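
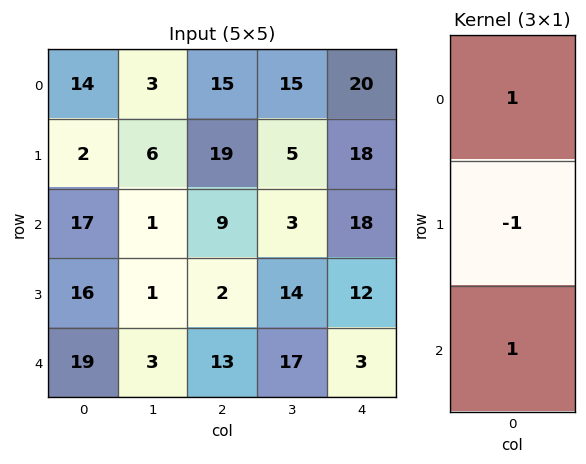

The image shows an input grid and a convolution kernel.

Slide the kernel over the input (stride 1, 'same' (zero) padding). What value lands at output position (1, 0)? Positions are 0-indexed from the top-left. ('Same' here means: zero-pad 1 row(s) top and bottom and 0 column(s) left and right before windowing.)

The receptive field on the zero-padded input at this output position is [14 / 2 / 17]. Elementwise product with the kernel and sum: 14·1 + 2·-1 + 17·1.

29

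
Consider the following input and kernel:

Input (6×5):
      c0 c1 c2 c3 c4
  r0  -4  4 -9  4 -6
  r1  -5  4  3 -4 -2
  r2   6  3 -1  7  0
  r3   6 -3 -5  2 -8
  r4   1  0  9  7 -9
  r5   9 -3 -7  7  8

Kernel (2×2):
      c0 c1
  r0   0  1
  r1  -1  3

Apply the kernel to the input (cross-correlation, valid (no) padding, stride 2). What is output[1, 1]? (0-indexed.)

The receptive field on the input at this output position is [-1 7 / -5 2]. Elementwise product with the kernel and sum: 7·1 + -5·-1 + 2·3.

18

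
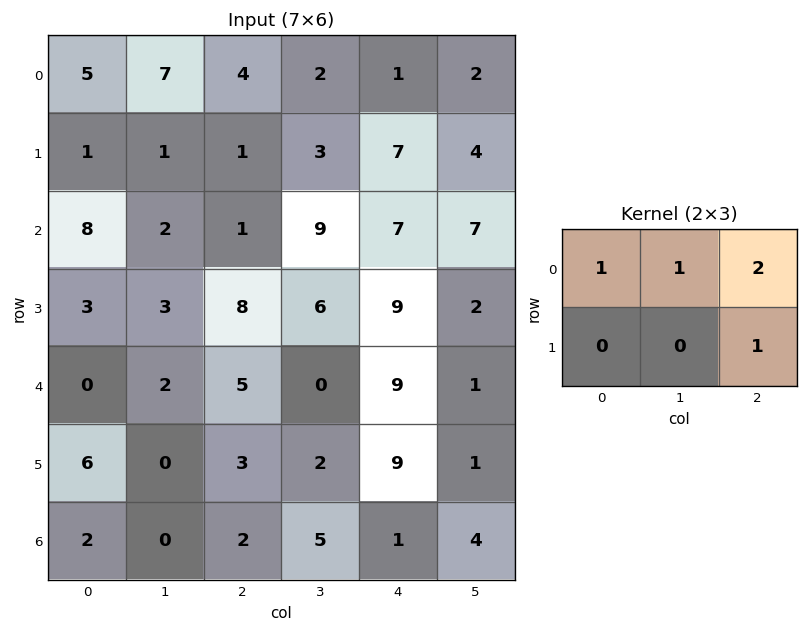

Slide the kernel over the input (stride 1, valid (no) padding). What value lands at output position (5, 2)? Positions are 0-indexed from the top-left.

24

The receptive field on the input at this output position is [3 2 9 / 2 5 1]. Elementwise product with the kernel and sum: 3·1 + 2·1 + 9·2 + 1·1.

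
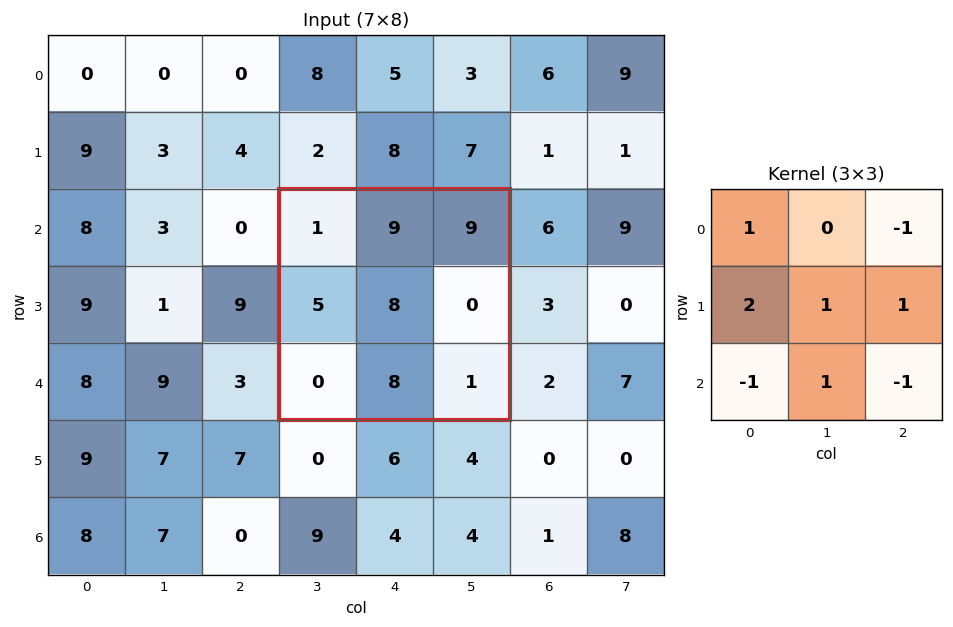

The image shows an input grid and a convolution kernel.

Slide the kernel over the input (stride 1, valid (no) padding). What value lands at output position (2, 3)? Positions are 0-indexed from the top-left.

The receptive field on the input at this output position is [1 9 9 / 5 8 0 / 0 8 1]. Elementwise product with the kernel and sum: 1·1 + 9·-1 + 5·2 + 8·1 + 0·1 + 0·-1 + 8·1 + 1·-1.

17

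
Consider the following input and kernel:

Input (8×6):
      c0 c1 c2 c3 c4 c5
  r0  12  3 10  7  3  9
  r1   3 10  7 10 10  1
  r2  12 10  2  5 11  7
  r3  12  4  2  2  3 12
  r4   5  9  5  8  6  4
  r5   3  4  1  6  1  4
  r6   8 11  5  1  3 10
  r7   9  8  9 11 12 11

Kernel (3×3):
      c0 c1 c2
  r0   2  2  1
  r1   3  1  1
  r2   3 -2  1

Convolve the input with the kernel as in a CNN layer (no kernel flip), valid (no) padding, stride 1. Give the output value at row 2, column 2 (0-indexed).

41

The receptive field on the input at this output position is [2 5 11 / 2 2 3 / 5 8 6]. Elementwise product with the kernel and sum: 2·2 + 5·2 + 11·1 + 2·3 + 2·1 + 3·1 + 5·3 + 8·-2 + 6·1.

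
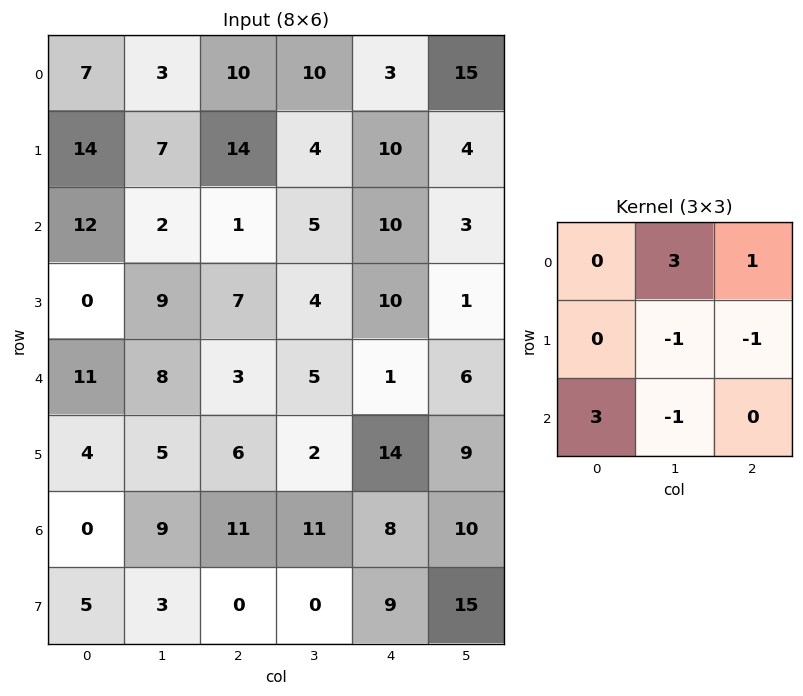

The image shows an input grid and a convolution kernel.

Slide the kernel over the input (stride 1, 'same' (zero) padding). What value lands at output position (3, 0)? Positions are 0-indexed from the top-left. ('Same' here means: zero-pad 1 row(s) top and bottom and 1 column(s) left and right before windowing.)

The receptive field on the zero-padded input at this output position is [0 12 2 / 0 0 9 / 0 11 8]. Elementwise product with the kernel and sum: 12·3 + 2·1 + 0·-1 + 9·-1 + 0·3 + 11·-1.

18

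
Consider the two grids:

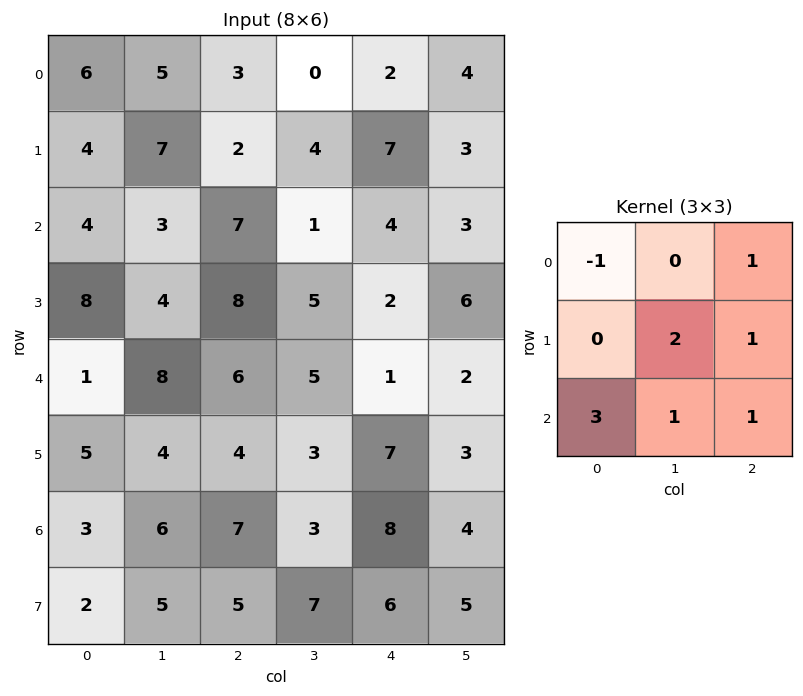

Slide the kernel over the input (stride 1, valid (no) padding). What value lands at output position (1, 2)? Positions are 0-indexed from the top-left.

42

The receptive field on the input at this output position is [2 4 7 / 7 1 4 / 8 5 2]. Elementwise product with the kernel and sum: 2·-1 + 7·1 + 1·2 + 4·1 + 8·3 + 5·1 + 2·1.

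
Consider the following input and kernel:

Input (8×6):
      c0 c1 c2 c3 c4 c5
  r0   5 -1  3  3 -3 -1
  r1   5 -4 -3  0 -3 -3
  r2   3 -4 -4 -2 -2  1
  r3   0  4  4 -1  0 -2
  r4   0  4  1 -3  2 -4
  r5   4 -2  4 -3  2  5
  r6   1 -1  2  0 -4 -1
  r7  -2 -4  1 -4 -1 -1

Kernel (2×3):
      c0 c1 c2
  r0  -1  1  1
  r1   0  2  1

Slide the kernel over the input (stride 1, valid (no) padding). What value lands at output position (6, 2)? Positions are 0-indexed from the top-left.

-15

The receptive field on the input at this output position is [2 0 -4 / 1 -4 -1]. Elementwise product with the kernel and sum: 2·-1 + 0·1 + -4·1 + -4·2 + -1·1.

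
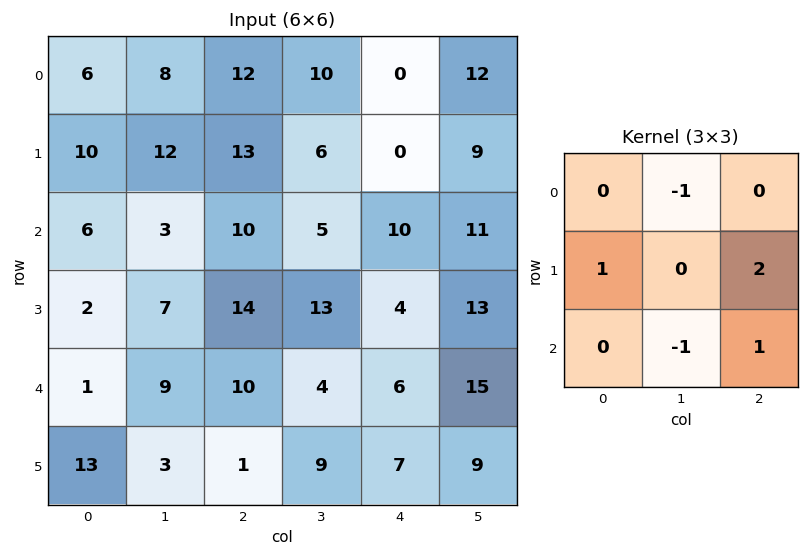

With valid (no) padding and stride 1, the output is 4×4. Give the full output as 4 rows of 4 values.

35 7 8 25
21 -1 15 36
28 17 19 38
12 11 7 32

Output[0,0]: The receptive field on the input at this output position is [6 8 12 / 10 12 13 / 6 3 10]. Elementwise product with the kernel and sum: 8·-1 + 10·1 + 13·2 + 3·-1 + 10·1.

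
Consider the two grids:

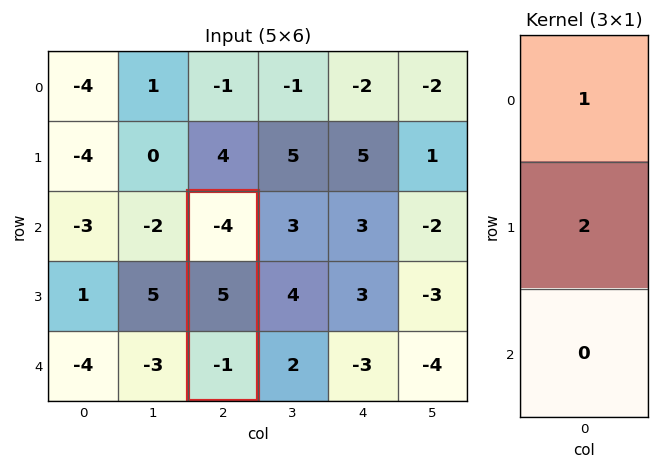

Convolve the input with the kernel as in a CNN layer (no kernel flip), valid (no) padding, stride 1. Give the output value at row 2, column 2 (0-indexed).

6

The receptive field on the input at this output position is [-4 / 5 / -1]. Elementwise product with the kernel and sum: -4·1 + 5·2.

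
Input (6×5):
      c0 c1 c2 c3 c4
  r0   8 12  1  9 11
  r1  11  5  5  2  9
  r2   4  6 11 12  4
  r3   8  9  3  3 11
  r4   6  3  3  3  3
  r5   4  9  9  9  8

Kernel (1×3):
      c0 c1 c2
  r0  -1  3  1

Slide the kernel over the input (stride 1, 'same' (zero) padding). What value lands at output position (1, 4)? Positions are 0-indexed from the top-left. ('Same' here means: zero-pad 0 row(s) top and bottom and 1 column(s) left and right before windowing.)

The receptive field on the zero-padded input at this output position is [2 9 0]. Elementwise product with the kernel and sum: 2·-1 + 9·3 + 0·1.

25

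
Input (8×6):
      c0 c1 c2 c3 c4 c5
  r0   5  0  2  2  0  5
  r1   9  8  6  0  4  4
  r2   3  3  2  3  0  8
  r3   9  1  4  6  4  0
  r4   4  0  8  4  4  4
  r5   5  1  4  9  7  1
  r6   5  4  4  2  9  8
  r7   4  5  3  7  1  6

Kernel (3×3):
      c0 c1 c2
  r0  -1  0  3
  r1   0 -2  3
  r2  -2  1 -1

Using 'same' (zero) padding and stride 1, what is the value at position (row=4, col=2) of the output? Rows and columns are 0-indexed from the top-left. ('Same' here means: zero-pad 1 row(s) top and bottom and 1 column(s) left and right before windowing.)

6

The receptive field on the zero-padded input at this output position is [1 4 6 / 0 8 4 / 1 4 9]. Elementwise product with the kernel and sum: 1·-1 + 6·3 + 8·-2 + 4·3 + 1·-2 + 4·1 + 9·-1.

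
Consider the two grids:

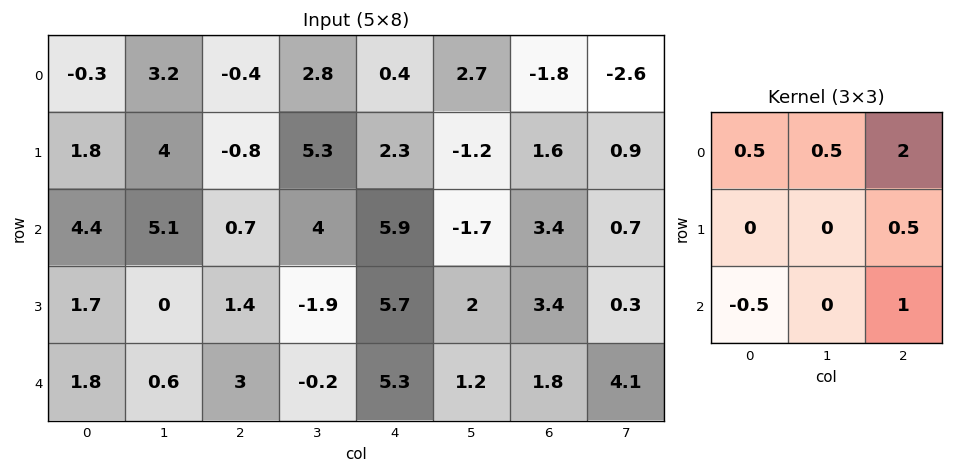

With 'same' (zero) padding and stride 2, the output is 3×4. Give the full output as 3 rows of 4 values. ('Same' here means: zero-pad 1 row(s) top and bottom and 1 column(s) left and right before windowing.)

5.6 4.7 -2.5 0.2
11.45 12.3 3.5 1.65
1.15 -3.2 6.5 5.35

Output[0,0]: The receptive field on the zero-padded input at this output position is [0 0 0 / 0 -0.3 3.2 / 0 1.8 4]. Elementwise product with the kernel and sum: 0·0.5 + 0·0.5 + 0·2 + 3.2·0.5 + 0·-0.5 + 4·1.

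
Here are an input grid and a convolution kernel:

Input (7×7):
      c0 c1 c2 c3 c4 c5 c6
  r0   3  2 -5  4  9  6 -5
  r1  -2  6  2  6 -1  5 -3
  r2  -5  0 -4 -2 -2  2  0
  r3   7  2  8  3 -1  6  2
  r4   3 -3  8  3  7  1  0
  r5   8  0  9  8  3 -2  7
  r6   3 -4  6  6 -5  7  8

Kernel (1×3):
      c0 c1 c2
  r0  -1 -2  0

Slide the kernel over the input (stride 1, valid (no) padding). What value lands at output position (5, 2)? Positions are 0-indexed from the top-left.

The receptive field on the input at this output position is [9 8 3]. Elementwise product with the kernel and sum: 9·-1 + 8·-2.

-25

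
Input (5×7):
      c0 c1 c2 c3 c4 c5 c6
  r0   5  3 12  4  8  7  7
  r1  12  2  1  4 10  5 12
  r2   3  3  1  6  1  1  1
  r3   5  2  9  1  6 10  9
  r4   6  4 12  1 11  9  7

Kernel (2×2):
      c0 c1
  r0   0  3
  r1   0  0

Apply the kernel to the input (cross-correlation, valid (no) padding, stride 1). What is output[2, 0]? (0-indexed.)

The receptive field on the input at this output position is [3 3 / 5 2]. Elementwise product with the kernel and sum: 3·3.

9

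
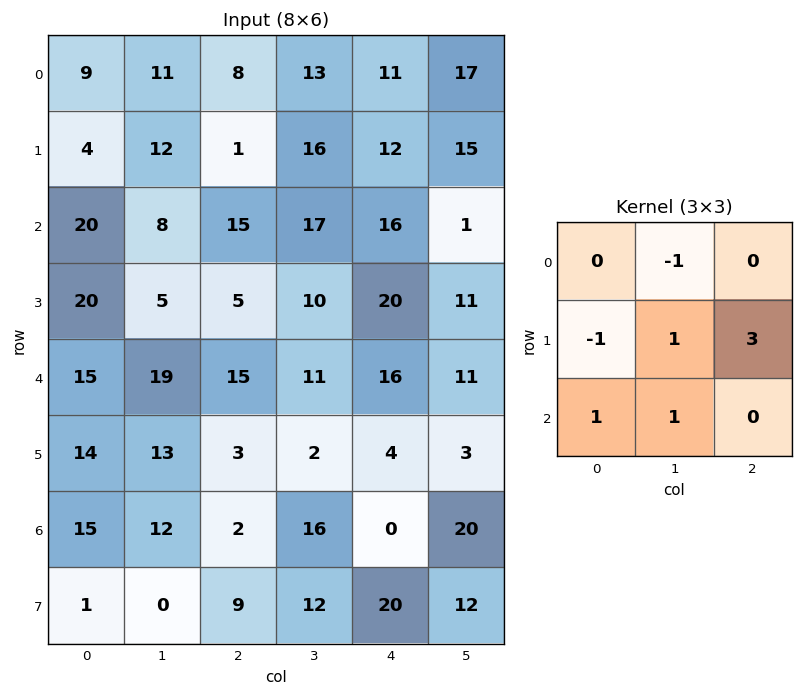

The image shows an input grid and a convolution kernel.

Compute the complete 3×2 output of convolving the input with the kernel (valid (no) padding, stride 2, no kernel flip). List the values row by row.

28 70
26 74
16 18

Output[0,0]: The receptive field on the input at this output position is [9 11 8 / 4 12 1 / 20 8 15]. Elementwise product with the kernel and sum: 11·-1 + 4·-1 + 12·1 + 1·3 + 20·1 + 8·1.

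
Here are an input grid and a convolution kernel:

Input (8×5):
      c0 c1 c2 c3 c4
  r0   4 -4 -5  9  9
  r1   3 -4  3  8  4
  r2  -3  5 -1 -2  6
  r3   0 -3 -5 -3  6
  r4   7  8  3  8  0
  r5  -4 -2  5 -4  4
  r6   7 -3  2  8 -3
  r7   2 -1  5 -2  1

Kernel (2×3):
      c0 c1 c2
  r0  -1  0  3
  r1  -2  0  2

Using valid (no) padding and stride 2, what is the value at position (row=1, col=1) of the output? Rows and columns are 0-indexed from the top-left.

41

The receptive field on the input at this output position is [-1 -2 6 / -5 -3 6]. Elementwise product with the kernel and sum: -1·-1 + 6·3 + -5·-2 + 6·2.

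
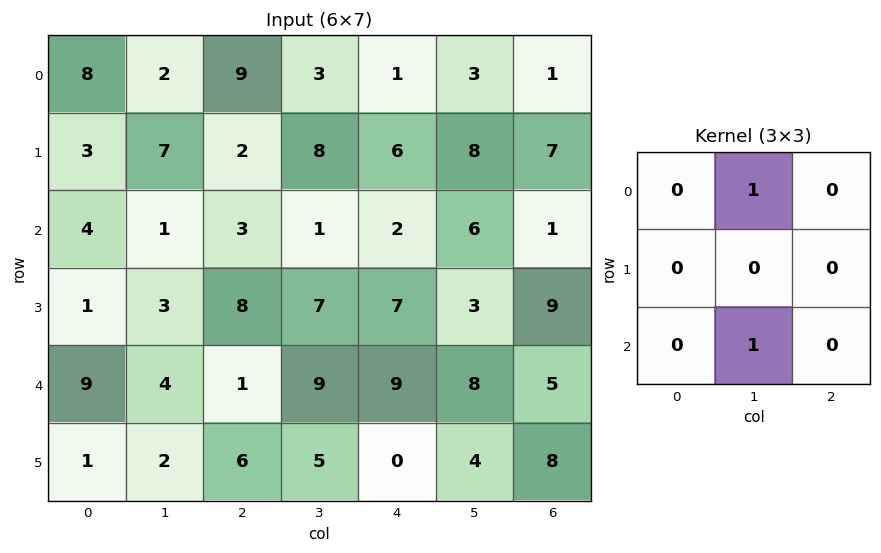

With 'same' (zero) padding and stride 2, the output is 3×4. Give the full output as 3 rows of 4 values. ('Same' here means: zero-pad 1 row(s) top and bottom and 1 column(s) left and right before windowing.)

3 2 6 7
4 10 13 16
2 14 7 17

Output[0,0]: The receptive field on the zero-padded input at this output position is [0 0 0 / 0 8 2 / 0 3 7]. Elementwise product with the kernel and sum: 0·1 + 3·1.
Output[0,1]: The receptive field on the zero-padded input at this output position is [0 0 0 / 2 9 3 / 7 2 8]. Elementwise product with the kernel and sum: 0·1 + 2·1.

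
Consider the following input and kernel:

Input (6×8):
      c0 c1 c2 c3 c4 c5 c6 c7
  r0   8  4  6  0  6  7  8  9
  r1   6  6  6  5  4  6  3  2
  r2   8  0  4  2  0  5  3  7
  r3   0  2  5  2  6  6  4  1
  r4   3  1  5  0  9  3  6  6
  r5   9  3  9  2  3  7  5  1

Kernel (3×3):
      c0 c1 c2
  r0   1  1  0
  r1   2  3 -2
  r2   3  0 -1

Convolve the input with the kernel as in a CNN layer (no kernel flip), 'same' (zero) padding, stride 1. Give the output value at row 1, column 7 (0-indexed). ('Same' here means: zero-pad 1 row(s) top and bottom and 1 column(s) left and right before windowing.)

38

The receptive field on the zero-padded input at this output position is [8 9 0 / 3 2 0 / 3 7 0]. Elementwise product with the kernel and sum: 8·1 + 9·1 + 3·2 + 2·3 + 0·-2 + 3·3 + 0·-1.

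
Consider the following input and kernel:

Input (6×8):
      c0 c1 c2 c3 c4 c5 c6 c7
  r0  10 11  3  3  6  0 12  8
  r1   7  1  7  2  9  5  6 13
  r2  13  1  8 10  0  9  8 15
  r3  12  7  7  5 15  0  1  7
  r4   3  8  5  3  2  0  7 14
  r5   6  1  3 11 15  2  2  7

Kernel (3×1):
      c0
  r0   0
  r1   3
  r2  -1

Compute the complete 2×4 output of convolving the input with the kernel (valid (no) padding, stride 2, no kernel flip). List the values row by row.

8 13 27 10
33 16 43 -4

Output[0,0]: The receptive field on the input at this output position is [10 / 7 / 13]. Elementwise product with the kernel and sum: 7·3 + 13·-1.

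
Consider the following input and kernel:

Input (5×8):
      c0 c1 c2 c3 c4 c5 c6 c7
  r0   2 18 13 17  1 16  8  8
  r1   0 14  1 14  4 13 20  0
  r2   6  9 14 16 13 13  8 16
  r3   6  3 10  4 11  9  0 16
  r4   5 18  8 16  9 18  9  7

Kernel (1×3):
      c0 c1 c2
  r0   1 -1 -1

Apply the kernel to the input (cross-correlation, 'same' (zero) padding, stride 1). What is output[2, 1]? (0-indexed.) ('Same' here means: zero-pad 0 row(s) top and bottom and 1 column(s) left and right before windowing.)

-17

The receptive field on the zero-padded input at this output position is [6 9 14]. Elementwise product with the kernel and sum: 6·1 + 9·-1 + 14·-1.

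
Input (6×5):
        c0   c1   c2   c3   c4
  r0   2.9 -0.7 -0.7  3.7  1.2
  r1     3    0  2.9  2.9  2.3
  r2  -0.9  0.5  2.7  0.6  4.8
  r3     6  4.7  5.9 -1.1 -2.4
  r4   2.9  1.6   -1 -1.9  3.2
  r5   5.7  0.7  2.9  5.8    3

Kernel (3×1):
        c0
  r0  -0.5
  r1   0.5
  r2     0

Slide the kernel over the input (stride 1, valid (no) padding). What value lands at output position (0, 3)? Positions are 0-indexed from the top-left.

-0.4

The receptive field on the input at this output position is [3.7 / 2.9 / 0.6]. Elementwise product with the kernel and sum: 3.7·-0.5 + 2.9·0.5.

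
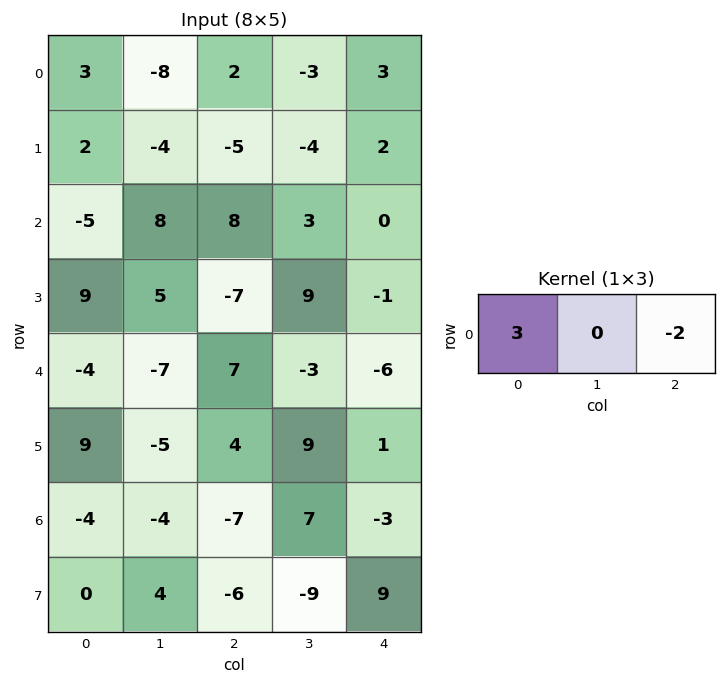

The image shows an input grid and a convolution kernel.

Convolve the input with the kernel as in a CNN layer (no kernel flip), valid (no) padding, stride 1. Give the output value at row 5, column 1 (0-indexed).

The receptive field on the input at this output position is [-5 4 9]. Elementwise product with the kernel and sum: -5·3 + 9·-2.

-33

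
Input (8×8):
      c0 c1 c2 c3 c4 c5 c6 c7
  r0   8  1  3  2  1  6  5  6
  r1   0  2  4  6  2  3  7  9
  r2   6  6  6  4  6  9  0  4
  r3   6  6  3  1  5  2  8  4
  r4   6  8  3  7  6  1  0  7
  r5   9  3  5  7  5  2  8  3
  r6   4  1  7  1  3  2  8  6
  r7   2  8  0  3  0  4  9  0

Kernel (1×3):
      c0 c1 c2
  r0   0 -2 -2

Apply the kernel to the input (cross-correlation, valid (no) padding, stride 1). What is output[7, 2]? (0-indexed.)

The receptive field on the input at this output position is [0 3 0]. Elementwise product with the kernel and sum: 3·-2 + 0·-2.

-6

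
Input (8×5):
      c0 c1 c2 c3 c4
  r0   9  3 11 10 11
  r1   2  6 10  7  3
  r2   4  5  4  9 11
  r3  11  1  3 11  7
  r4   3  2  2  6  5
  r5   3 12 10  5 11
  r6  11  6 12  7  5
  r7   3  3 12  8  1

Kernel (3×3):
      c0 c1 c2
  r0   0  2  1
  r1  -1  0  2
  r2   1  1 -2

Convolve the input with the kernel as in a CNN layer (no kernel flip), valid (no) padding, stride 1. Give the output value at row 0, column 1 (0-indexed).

31

The receptive field on the input at this output position is [3 11 10 / 6 10 7 / 5 4 9]. Elementwise product with the kernel and sum: 11·2 + 10·1 + 6·-1 + 7·2 + 5·1 + 4·1 + 9·-2.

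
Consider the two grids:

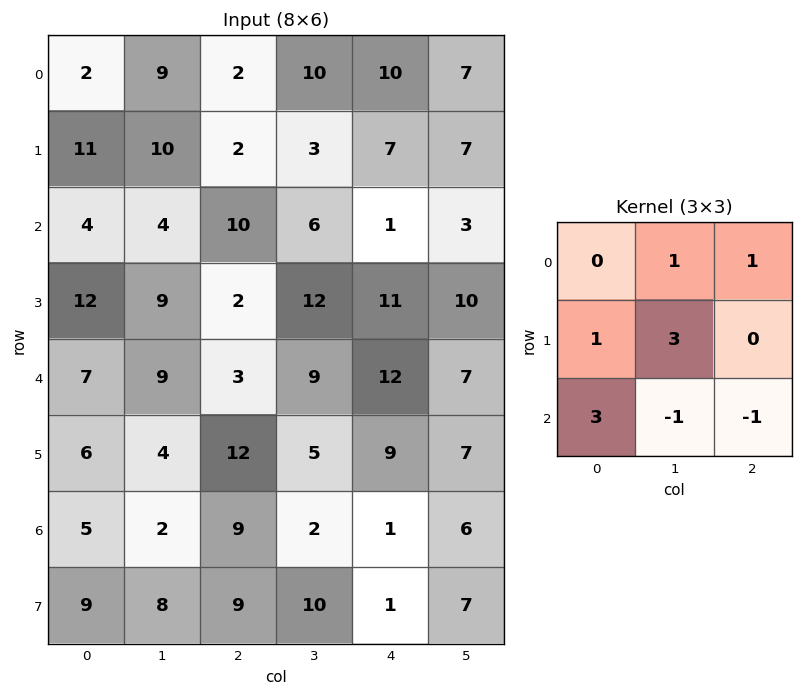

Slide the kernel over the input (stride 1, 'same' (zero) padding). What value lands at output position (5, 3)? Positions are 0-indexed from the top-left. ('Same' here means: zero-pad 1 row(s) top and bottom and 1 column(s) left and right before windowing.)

The receptive field on the zero-padded input at this output position is [3 9 12 / 12 5 9 / 9 2 1]. Elementwise product with the kernel and sum: 9·1 + 12·1 + 12·1 + 5·3 + 9·3 + 2·-1 + 1·-1.

72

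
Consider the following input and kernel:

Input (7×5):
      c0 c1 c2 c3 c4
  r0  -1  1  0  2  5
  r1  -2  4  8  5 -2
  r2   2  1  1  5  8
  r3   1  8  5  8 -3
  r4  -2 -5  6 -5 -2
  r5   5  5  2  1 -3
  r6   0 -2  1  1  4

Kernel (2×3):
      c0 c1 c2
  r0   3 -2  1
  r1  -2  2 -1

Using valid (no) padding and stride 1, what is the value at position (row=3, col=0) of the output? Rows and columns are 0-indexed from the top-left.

-20

The receptive field on the input at this output position is [1 8 5 / -2 -5 6]. Elementwise product with the kernel and sum: 1·3 + 8·-2 + 5·1 + -2·-2 + -5·2 + 6·-1.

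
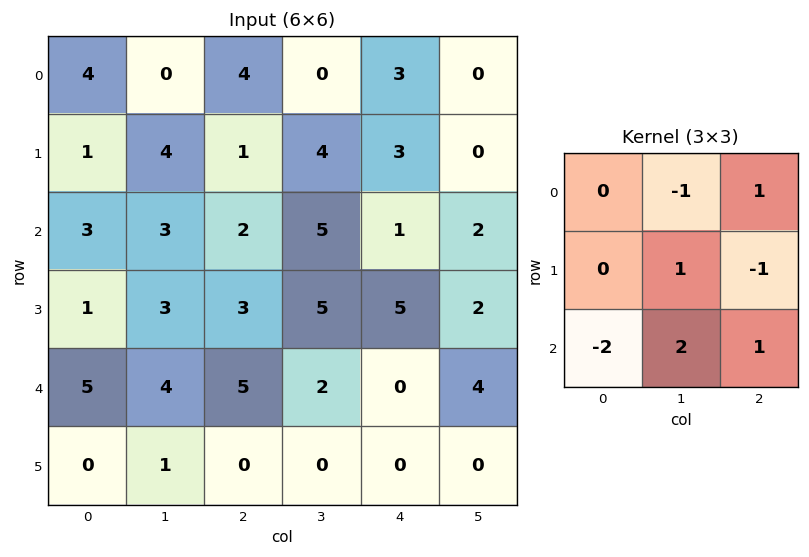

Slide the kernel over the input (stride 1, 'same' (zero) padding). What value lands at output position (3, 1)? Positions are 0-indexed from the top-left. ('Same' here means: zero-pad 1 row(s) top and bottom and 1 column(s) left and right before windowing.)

2

The receptive field on the zero-padded input at this output position is [3 3 2 / 1 3 3 / 5 4 5]. Elementwise product with the kernel and sum: 3·-1 + 2·1 + 3·1 + 3·-1 + 5·-2 + 4·2 + 5·1.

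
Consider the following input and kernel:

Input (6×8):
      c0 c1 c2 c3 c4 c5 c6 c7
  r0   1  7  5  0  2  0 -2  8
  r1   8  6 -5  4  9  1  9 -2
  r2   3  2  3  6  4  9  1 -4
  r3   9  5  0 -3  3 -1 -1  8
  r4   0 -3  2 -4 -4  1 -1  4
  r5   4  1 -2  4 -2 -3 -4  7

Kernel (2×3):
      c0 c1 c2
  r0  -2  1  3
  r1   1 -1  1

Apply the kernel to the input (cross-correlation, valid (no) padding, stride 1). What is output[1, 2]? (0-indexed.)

The receptive field on the input at this output position is [-5 4 9 / 3 6 4]. Elementwise product with the kernel and sum: -5·-2 + 4·1 + 9·3 + 3·1 + 6·-1 + 4·1.

42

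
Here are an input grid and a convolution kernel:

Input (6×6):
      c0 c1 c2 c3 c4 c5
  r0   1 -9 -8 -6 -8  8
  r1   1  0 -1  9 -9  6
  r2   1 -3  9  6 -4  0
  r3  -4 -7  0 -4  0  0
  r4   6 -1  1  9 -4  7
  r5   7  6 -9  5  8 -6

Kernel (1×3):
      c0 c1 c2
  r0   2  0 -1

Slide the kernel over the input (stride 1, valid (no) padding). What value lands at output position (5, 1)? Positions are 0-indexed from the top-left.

The receptive field on the input at this output position is [6 -9 5]. Elementwise product with the kernel and sum: 6·2 + 5·-1.

7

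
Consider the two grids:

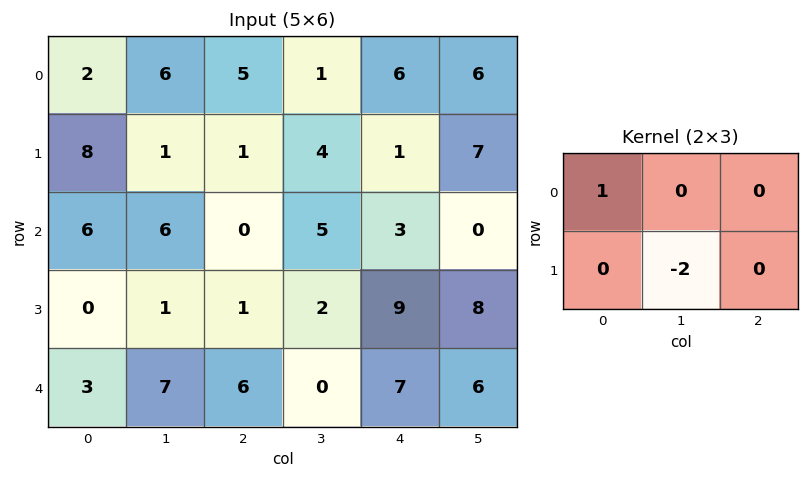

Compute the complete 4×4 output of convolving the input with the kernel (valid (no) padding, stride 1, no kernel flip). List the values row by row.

Output[0,0]: The receptive field on the input at this output position is [2 6 5 / 8 1 1]. Elementwise product with the kernel and sum: 2·1 + 1·-2.
Output[0,1]: The receptive field on the input at this output position is [6 5 1 / 1 1 4]. Elementwise product with the kernel and sum: 6·1 + 1·-2.

0 4 -3 -1
-4 1 -9 -2
4 4 -4 -13
-14 -11 1 -12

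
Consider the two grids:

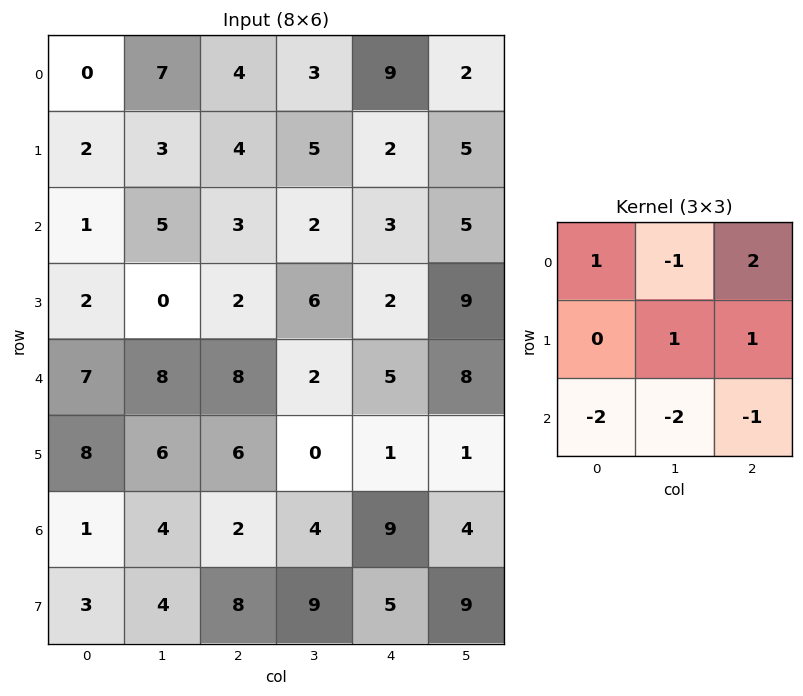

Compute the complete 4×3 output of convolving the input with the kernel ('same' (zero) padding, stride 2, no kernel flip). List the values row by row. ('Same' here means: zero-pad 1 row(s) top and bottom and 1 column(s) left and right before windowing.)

Output[0,0]: The receptive field on the zero-padded input at this output position is [0 0 0 / 0 0 7 / 0 2 3]. Elementwise product with the kernel and sum: 0·1 + 0·-1 + 0·2 + 0·1 + 7·1 + 0·-2 + 2·-2 + 3·-1.

0 -12 -8
6 4 -4
-9 -4 32
-1 -27 -23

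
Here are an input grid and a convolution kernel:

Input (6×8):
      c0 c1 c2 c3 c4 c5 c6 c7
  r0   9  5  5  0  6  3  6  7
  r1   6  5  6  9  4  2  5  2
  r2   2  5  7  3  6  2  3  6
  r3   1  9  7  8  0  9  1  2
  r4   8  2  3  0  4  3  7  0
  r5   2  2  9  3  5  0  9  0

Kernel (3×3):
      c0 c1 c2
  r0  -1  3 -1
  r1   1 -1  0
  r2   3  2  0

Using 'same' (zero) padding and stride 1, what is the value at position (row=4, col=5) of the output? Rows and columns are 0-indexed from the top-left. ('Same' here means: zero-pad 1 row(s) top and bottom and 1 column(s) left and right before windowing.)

The receptive field on the zero-padded input at this output position is [0 9 1 / 4 3 7 / 5 0 9]. Elementwise product with the kernel and sum: 0·-1 + 9·3 + 1·-1 + 4·1 + 3·-1 + 5·3 + 0·2.

42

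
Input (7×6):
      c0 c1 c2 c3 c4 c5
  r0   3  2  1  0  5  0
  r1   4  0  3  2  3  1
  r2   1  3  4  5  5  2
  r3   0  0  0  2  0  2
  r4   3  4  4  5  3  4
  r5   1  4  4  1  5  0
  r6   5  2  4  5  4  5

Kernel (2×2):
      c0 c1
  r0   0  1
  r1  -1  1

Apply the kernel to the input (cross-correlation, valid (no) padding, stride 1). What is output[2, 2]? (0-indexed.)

7

The receptive field on the input at this output position is [4 5 / 0 2]. Elementwise product with the kernel and sum: 5·1 + 0·-1 + 2·1.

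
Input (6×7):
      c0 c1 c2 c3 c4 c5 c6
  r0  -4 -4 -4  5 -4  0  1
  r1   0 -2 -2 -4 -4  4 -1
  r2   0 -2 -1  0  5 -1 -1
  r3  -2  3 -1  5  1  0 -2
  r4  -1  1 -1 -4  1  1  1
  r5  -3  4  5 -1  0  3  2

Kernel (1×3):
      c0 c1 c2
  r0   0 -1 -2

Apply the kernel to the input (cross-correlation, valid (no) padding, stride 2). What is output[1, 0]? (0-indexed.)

4

The receptive field on the input at this output position is [0 -2 -1]. Elementwise product with the kernel and sum: -2·-1 + -1·-2.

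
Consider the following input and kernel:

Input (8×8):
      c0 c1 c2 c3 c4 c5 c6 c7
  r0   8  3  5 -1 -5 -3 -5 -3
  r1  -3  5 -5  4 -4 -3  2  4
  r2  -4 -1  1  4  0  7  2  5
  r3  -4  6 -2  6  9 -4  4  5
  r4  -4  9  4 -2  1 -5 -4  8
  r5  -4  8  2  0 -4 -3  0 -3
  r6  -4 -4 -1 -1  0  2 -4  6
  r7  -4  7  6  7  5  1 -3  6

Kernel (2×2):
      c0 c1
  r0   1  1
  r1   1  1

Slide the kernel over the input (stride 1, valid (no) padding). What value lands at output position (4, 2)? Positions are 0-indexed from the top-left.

The receptive field on the input at this output position is [4 -2 / 2 0]. Elementwise product with the kernel and sum: 4·1 + -2·1 + 2·1 + 0·1.

4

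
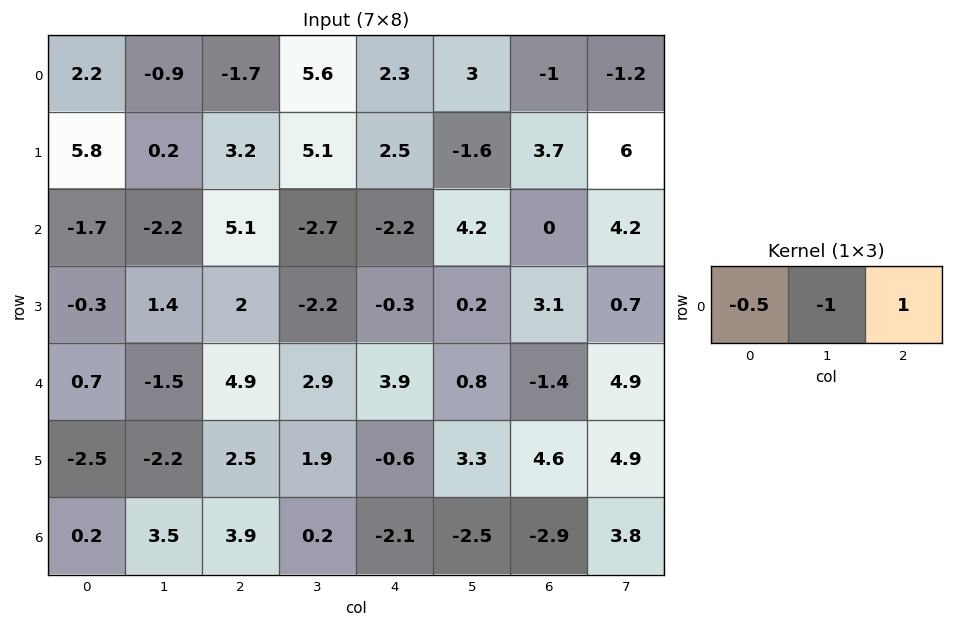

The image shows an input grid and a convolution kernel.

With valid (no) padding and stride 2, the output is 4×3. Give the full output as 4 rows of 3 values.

-1.9 -2.45 -5.15
8.15 -2.05 -3.1
6.05 -1.45 -4.15
0.3 -4.25 0.65

Output[0,0]: The receptive field on the input at this output position is [2.2 -0.9 -1.7]. Elementwise product with the kernel and sum: 2.2·-0.5 + -0.9·-1 + -1.7·1.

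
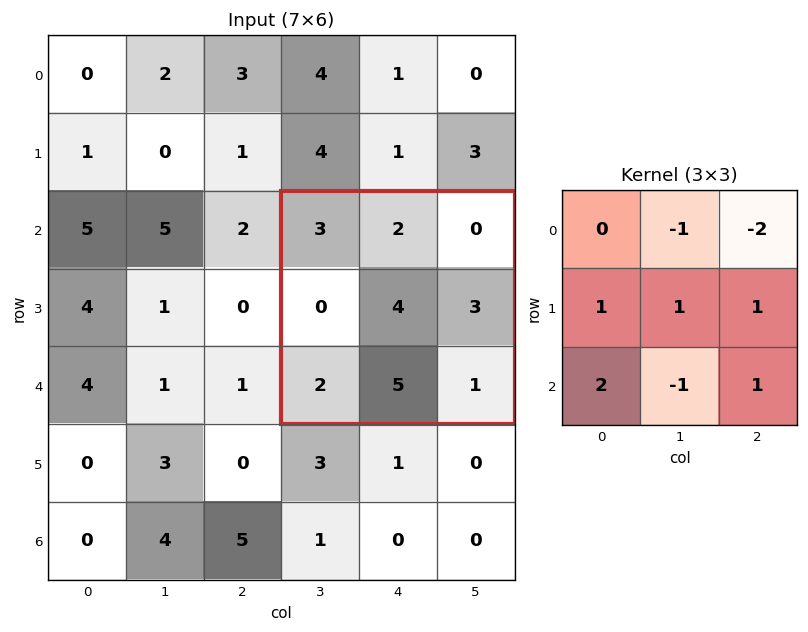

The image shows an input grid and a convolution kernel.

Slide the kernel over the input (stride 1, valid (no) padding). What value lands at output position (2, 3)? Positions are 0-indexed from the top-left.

The receptive field on the input at this output position is [3 2 0 / 0 4 3 / 2 5 1]. Elementwise product with the kernel and sum: 2·-1 + 0·-2 + 0·1 + 4·1 + 3·1 + 2·2 + 5·-1 + 1·1.

5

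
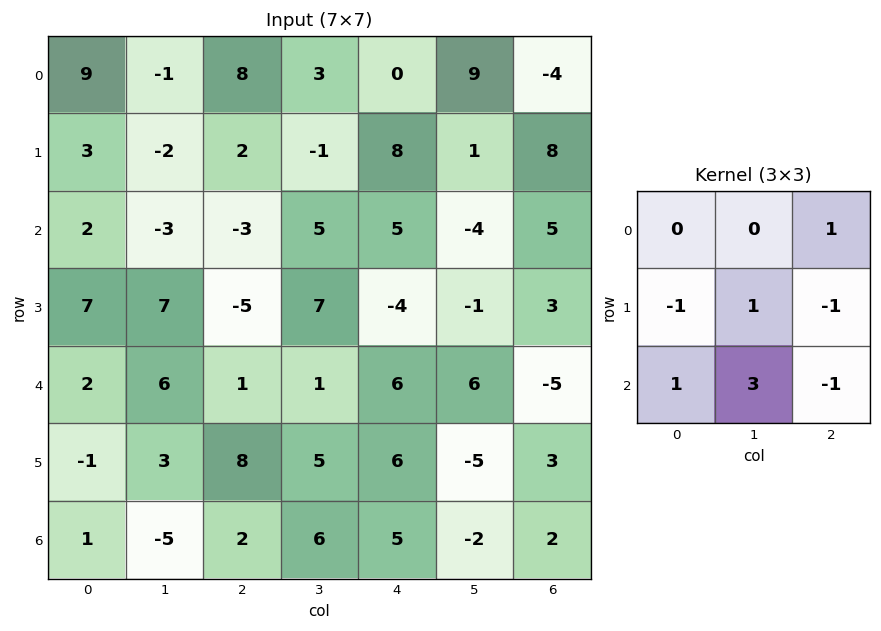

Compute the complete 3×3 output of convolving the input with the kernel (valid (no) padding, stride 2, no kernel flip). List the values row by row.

Output[0,0]: The receptive field on the input at this output position is [9 -1 8 / 3 -2 2 / 2 -3 -3]. Elementwise product with the kernel and sum: 8·1 + 3·-1 + -2·1 + 2·-1 + 2·1 + -3·3 + -3·-1.
Output[0,1]: The receptive field on the input at this output position is [8 3 0 / 2 -1 8 / -3 5 5]. Elementwise product with the kernel and sum: 0·1 + 2·-1 + -1·1 + 8·-1 + -3·1 + 5·3 + 5·-1.

-3 -4 -31
21 19 34
-19 12 -22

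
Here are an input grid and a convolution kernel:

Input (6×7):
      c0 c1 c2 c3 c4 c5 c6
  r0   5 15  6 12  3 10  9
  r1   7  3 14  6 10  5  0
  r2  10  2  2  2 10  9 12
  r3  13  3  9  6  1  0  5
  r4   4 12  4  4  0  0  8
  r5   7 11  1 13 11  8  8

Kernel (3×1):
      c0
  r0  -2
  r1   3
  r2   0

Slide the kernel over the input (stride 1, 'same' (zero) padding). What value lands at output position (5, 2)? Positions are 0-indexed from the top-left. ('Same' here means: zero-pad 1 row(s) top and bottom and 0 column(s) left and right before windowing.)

-5

The receptive field on the zero-padded input at this output position is [4 / 1 / 0]. Elementwise product with the kernel and sum: 4·-2 + 1·3.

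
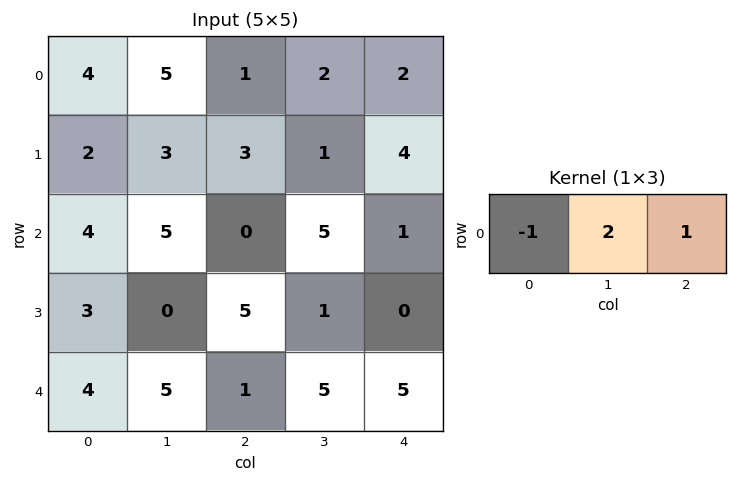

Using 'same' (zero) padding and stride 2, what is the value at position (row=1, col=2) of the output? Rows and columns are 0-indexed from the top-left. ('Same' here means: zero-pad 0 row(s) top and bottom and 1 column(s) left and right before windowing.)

The receptive field on the zero-padded input at this output position is [5 1 0]. Elementwise product with the kernel and sum: 5·-1 + 1·2 + 0·1.

-3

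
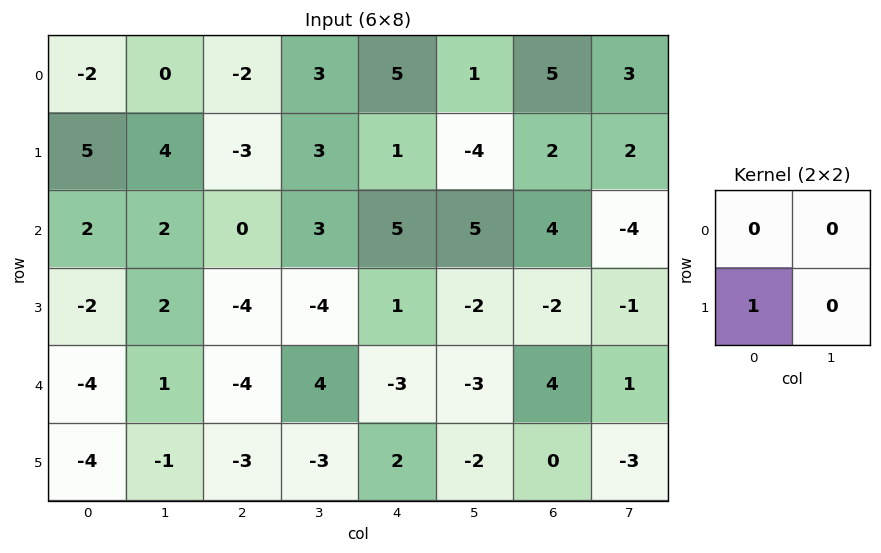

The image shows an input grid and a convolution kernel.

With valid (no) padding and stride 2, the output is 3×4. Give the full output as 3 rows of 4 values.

Output[0,0]: The receptive field on the input at this output position is [-2 0 / 5 4]. Elementwise product with the kernel and sum: 5·1.

5 -3 1 2
-2 -4 1 -2
-4 -3 2 0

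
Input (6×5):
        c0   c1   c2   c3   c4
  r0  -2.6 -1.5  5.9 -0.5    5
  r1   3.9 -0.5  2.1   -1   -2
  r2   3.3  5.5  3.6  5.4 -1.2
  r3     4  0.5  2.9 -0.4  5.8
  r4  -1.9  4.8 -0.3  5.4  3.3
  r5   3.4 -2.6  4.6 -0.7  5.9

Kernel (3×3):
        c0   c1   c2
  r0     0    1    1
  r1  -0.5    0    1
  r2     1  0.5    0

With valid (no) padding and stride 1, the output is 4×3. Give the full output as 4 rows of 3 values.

Output[0,0]: The receptive field on the input at this output position is [-2.6 -1.5 5.9 / 3.9 -0.5 2.1 / 3.3 5.5 3.6]. Elementwise product with the kernel and sum: -1.5·1 + 5.9·1 + 3.9·-0.5 + 2.1·1 + 3.3·1 + 5.5·0.5.

10.6 11.95 7.75
7.8 5.7 -3.3
10.5 13 10.95
6.15 5.2 13.1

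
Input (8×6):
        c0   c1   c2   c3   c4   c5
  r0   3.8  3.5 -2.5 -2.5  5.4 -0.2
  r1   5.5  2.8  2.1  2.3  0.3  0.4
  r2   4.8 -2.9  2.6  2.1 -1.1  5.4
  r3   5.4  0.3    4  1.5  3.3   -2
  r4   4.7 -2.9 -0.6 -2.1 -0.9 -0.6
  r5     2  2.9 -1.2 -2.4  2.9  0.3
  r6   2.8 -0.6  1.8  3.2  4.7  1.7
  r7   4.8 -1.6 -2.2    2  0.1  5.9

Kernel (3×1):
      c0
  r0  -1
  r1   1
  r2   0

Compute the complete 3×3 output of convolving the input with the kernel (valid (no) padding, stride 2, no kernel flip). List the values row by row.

Output[0,0]: The receptive field on the input at this output position is [3.8 / 5.5 / 4.8]. Elementwise product with the kernel and sum: 3.8·-1 + 5.5·1.
Output[0,1]: The receptive field on the input at this output position is [-2.5 / 2.1 / 2.6]. Elementwise product with the kernel and sum: -2.5·-1 + 2.1·1.

1.7 4.6 -5.1
0.6 1.4 4.4
-2.7 -0.6 3.8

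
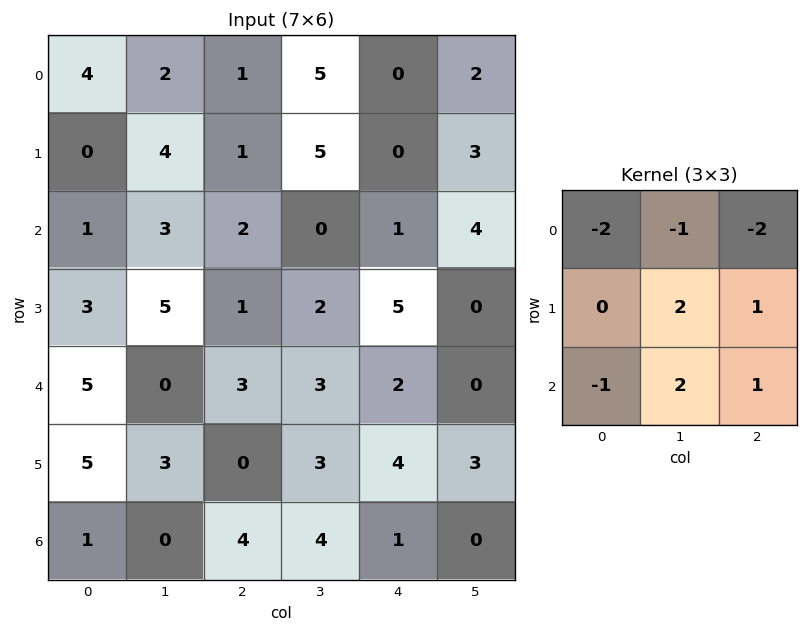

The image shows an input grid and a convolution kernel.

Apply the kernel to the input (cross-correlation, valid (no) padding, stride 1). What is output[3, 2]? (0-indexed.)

The receptive field on the input at this output position is [1 2 5 / 3 3 2 / 0 3 4]. Elementwise product with the kernel and sum: 1·-2 + 2·-1 + 5·-2 + 3·2 + 2·1 + 0·-1 + 3·2 + 4·1.

4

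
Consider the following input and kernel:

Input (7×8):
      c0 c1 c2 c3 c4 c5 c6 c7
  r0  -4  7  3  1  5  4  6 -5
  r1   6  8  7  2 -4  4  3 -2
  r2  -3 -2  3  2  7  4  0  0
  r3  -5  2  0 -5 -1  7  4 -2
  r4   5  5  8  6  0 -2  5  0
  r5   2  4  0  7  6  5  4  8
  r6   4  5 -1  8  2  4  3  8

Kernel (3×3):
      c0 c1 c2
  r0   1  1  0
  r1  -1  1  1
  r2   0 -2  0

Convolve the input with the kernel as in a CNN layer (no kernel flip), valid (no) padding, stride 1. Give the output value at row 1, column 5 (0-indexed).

The receptive field on the input at this output position is [4 3 -2 / 4 0 0 / 7 4 -2]. Elementwise product with the kernel and sum: 4·1 + 3·1 + 4·-1 + 0·1 + 0·1 + 4·-2.

-5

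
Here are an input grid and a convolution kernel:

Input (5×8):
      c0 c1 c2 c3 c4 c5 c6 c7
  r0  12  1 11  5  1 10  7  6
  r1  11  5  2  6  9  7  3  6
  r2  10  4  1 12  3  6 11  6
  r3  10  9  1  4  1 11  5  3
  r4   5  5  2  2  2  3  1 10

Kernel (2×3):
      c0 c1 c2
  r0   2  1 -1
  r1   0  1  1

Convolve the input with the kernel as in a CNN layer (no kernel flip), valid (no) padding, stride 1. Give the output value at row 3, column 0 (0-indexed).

35

The receptive field on the input at this output position is [10 9 1 / 5 5 2]. Elementwise product with the kernel and sum: 10·2 + 9·1 + 1·-1 + 5·1 + 2·1.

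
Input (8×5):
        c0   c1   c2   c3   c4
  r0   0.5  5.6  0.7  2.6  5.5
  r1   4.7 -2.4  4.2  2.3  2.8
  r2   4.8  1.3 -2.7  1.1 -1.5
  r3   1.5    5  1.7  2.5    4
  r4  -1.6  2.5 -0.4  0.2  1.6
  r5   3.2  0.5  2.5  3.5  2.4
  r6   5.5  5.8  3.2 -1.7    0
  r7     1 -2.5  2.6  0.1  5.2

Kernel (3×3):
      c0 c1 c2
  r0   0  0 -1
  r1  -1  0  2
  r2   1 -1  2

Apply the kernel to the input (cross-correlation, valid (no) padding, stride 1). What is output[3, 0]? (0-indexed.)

6.8

The receptive field on the input at this output position is [1.5 5 1.7 / -1.6 2.5 -0.4 / 3.2 0.5 2.5]. Elementwise product with the kernel and sum: 1.7·-1 + -1.6·-1 + -0.4·2 + 3.2·1 + 0.5·-1 + 2.5·2.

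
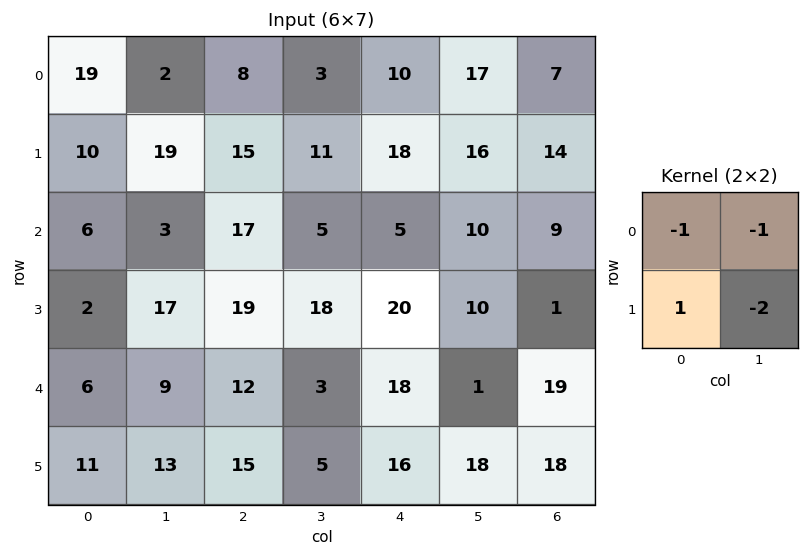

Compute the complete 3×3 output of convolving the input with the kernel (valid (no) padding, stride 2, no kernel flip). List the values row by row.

Output[0,0]: The receptive field on the input at this output position is [19 2 / 10 19]. Elementwise product with the kernel and sum: 19·-1 + 2·-1 + 10·1 + 19·-2.
Output[0,1]: The receptive field on the input at this output position is [8 3 / 15 11]. Elementwise product with the kernel and sum: 8·-1 + 3·-1 + 15·1 + 11·-2.

-49 -18 -41
-41 -39 -15
-30 -10 -39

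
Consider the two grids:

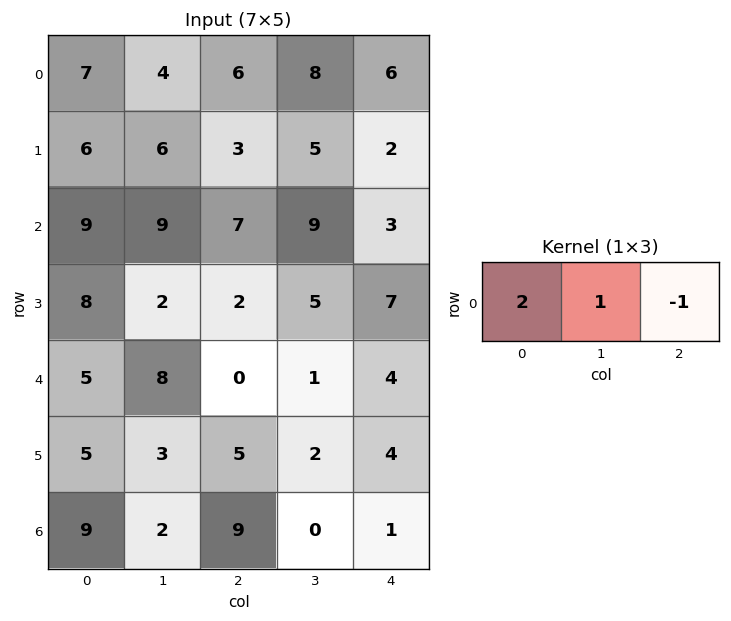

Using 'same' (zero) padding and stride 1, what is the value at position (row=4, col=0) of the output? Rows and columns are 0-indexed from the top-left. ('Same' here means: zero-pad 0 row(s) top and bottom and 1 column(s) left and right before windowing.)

-3

The receptive field on the zero-padded input at this output position is [0 5 8]. Elementwise product with the kernel and sum: 0·2 + 5·1 + 8·-1.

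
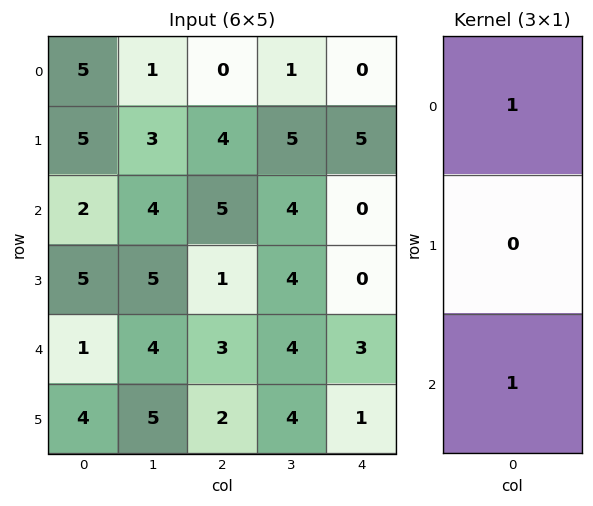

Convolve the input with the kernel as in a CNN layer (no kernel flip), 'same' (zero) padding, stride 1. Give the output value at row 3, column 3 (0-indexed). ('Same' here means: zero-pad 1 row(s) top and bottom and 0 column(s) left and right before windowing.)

The receptive field on the zero-padded input at this output position is [4 / 4 / 4]. Elementwise product with the kernel and sum: 4·1 + 4·1.

8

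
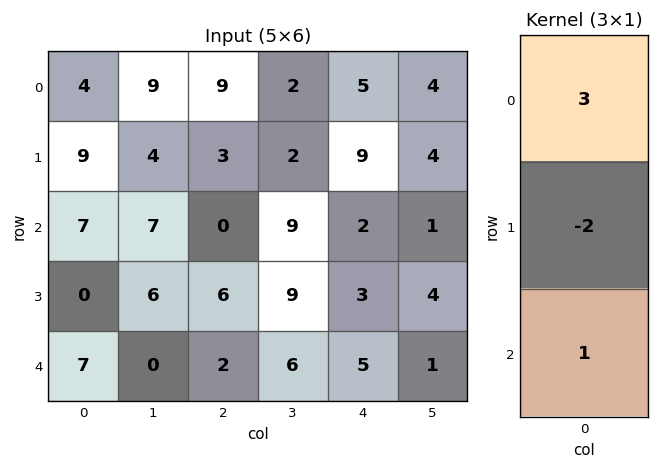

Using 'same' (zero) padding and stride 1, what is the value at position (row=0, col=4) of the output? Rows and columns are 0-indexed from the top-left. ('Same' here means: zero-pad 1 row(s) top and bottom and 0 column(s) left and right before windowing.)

The receptive field on the zero-padded input at this output position is [0 / 5 / 9]. Elementwise product with the kernel and sum: 0·3 + 5·-2 + 9·1.

-1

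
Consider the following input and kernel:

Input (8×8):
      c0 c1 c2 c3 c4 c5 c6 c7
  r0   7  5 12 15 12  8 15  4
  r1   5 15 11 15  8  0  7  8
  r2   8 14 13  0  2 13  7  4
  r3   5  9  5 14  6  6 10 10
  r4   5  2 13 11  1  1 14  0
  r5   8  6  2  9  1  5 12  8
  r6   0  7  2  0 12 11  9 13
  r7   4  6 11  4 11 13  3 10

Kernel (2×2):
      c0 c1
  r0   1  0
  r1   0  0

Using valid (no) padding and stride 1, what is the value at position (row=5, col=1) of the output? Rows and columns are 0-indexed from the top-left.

6

The receptive field on the input at this output position is [6 2 / 7 2]. Elementwise product with the kernel and sum: 6·1.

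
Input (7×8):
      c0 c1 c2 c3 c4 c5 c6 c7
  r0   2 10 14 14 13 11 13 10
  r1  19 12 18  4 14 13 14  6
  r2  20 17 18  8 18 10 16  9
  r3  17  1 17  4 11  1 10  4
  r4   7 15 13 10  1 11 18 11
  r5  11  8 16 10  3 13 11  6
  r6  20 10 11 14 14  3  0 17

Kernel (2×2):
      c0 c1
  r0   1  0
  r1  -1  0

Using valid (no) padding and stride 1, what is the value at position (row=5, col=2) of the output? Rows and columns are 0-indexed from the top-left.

The receptive field on the input at this output position is [16 10 / 11 14]. Elementwise product with the kernel and sum: 16·1 + 11·-1.

5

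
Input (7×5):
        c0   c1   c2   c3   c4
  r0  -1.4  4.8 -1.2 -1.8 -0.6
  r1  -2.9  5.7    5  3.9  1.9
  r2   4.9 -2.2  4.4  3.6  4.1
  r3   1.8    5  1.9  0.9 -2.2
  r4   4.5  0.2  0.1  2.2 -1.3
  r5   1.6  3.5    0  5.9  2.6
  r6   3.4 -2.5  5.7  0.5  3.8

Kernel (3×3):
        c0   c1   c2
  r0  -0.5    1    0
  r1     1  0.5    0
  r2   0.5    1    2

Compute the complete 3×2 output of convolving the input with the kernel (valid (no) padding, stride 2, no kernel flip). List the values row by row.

Output[0,0]: The receptive field on the input at this output position is [-1.4 4.8 -1.2 / -2.9 5.7 5 / 4.9 -2.2 4.4]. Elementwise product with the kernel and sum: -1.4·-0.5 + 4.8·1 + -2.9·1 + 5.7·0.5 + 4.9·0.5 + -2.2·1 + 4.4·2.

14.5 19.75
2.3 3.4
11.9 16.05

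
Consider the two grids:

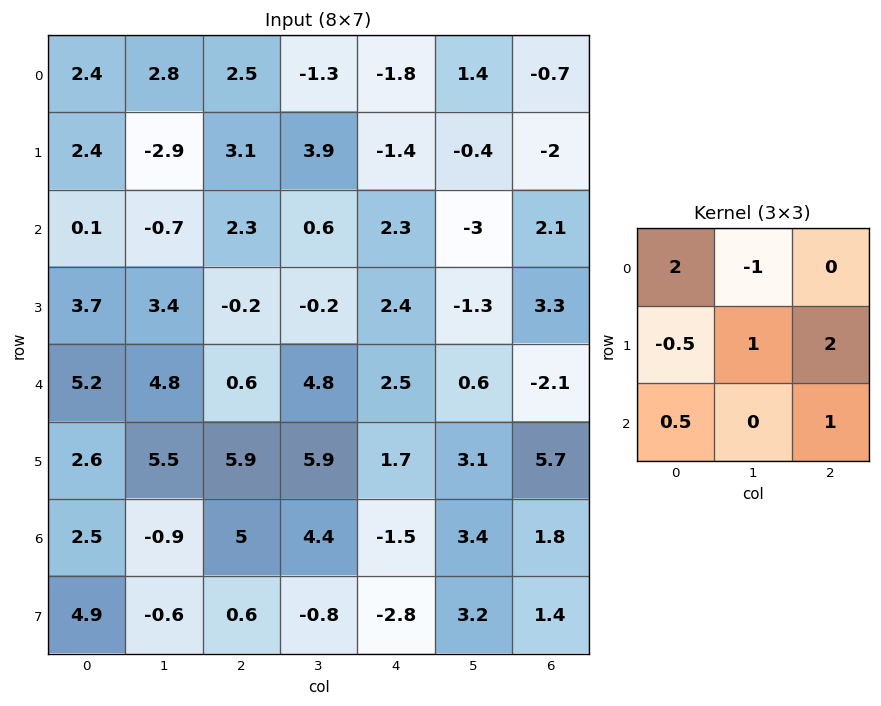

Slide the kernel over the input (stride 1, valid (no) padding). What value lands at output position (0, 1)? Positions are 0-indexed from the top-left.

The receptive field on the input at this output position is [2.8 2.5 -1.3 / -2.9 3.1 3.9 / -0.7 2.3 0.6]. Elementwise product with the kernel and sum: 2.8·2 + 2.5·-1 + -2.9·-0.5 + 3.1·1 + 3.9·2 + -0.7·0.5 + 0.6·1.

15.7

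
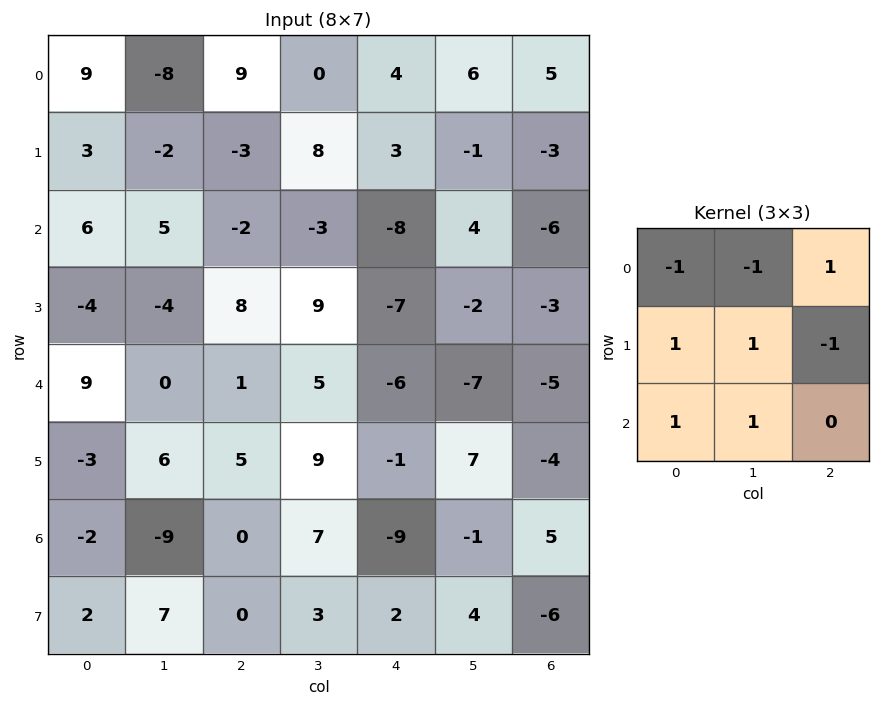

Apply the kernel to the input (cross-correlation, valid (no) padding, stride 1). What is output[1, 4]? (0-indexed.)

The receptive field on the input at this output position is [3 -1 -3 / -8 4 -6 / -7 -2 -3]. Elementwise product with the kernel and sum: 3·-1 + -1·-1 + -3·1 + -8·1 + 4·1 + -6·-1 + -7·1 + -2·1.

-12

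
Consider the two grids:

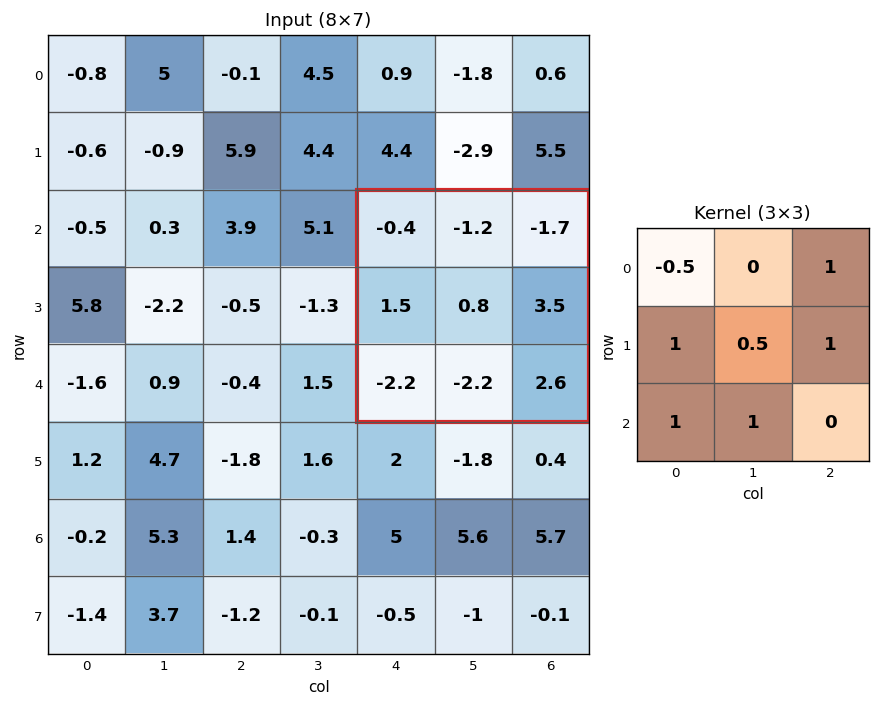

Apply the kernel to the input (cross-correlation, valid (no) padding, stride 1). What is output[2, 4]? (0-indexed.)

-0.5

The receptive field on the input at this output position is [-0.4 -1.2 -1.7 / 1.5 0.8 3.5 / -2.2 -2.2 2.6]. Elementwise product with the kernel and sum: -0.4·-0.5 + -1.7·1 + 1.5·1 + 0.8·0.5 + 3.5·1 + -2.2·1 + -2.2·1.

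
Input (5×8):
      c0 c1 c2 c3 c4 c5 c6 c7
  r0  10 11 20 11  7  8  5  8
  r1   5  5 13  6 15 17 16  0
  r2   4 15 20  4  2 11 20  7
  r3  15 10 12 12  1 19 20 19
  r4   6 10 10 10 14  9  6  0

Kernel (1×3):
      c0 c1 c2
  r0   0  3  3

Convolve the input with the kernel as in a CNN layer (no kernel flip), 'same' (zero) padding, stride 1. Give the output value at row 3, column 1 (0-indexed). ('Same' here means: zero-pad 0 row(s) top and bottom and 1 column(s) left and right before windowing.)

66

The receptive field on the zero-padded input at this output position is [15 10 12]. Elementwise product with the kernel and sum: 10·3 + 12·3.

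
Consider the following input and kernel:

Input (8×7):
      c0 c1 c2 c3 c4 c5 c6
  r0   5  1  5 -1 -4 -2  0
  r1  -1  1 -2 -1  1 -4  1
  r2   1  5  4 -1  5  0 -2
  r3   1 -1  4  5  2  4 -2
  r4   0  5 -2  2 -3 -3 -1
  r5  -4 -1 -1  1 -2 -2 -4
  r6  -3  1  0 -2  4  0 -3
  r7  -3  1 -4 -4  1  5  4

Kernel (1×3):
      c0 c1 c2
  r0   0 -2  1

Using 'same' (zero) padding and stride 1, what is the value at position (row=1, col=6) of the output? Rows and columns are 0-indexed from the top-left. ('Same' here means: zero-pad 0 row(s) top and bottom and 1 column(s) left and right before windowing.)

The receptive field on the zero-padded input at this output position is [-4 1 0]. Elementwise product with the kernel and sum: 1·-2 + 0·1.

-2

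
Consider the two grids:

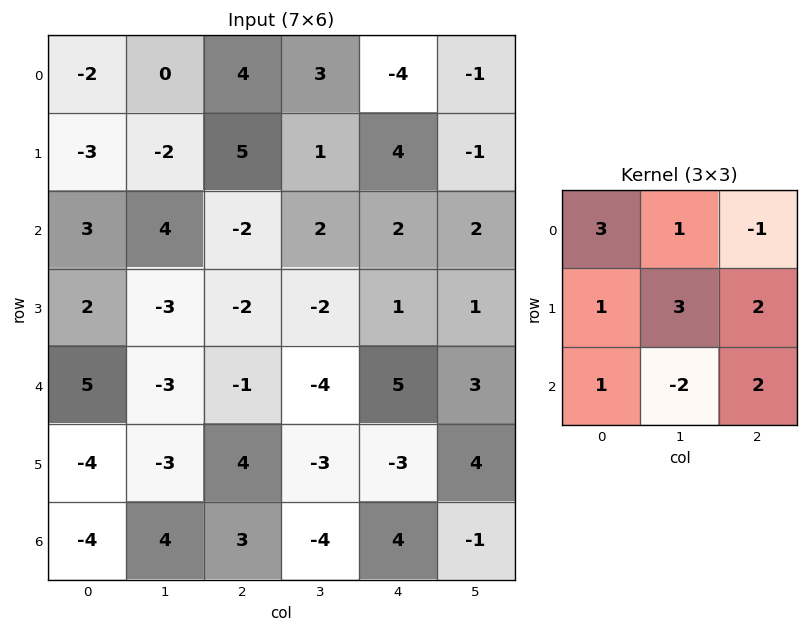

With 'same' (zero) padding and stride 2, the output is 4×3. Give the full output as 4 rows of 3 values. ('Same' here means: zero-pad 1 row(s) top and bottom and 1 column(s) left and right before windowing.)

-4 8 -20
6 -3 18
16 -40 22
-5 3 -10

Output[0,0]: The receptive field on the zero-padded input at this output position is [0 0 0 / 0 -2 0 / 0 -3 -2]. Elementwise product with the kernel and sum: 0·3 + 0·1 + 0·-1 + 0·1 + -2·3 + 0·2 + 0·1 + -3·-2 + -2·2.
Output[0,1]: The receptive field on the zero-padded input at this output position is [0 0 0 / 0 4 3 / -2 5 1]. Elementwise product with the kernel and sum: 0·3 + 0·1 + 0·-1 + 0·1 + 4·3 + 3·2 + -2·1 + 5·-2 + 1·2.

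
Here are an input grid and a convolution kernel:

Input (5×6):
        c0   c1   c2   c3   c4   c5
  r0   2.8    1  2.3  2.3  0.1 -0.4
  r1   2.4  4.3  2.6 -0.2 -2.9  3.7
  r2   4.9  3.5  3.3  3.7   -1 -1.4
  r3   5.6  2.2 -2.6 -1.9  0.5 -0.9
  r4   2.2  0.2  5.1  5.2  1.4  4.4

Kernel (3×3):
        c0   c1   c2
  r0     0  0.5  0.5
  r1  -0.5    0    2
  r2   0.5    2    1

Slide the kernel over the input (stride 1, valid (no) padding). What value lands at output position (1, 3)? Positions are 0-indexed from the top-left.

-5.1

The receptive field on the input at this output position is [-0.2 -2.9 3.7 / 3.7 -1 -1.4 / -1.9 0.5 -0.9]. Elementwise product with the kernel and sum: -2.9·0.5 + 3.7·0.5 + 3.7·-0.5 + -1.4·2 + -1.9·0.5 + 0.5·2 + -0.9·1.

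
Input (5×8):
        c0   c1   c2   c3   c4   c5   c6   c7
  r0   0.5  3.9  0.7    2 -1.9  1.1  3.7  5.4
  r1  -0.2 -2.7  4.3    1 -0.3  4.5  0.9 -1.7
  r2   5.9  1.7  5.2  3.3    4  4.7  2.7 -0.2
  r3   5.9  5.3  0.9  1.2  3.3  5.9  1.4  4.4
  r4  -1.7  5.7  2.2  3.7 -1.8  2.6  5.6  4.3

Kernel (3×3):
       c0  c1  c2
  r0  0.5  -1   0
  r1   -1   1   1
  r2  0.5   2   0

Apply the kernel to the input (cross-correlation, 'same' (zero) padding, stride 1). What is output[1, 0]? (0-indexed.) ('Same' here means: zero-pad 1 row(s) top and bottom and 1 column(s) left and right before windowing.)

The receptive field on the zero-padded input at this output position is [0 0.5 3.9 / 0 -0.2 -2.7 / 0 5.9 1.7]. Elementwise product with the kernel and sum: 0·0.5 + 0.5·-1 + 0·-1 + -0.2·1 + -2.7·1 + 0·0.5 + 5.9·2.

8.4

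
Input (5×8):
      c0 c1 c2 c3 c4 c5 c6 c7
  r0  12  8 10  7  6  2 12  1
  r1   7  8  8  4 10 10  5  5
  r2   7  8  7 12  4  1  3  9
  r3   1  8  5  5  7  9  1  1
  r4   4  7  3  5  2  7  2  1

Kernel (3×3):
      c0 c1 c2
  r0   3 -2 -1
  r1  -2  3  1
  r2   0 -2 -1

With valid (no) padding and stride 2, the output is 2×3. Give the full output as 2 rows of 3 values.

5 -12 12
8 -7 5

Output[0,0]: The receptive field on the input at this output position is [12 8 10 / 7 8 8 / 7 8 7]. Elementwise product with the kernel and sum: 12·3 + 8·-2 + 10·-1 + 7·-2 + 8·3 + 8·1 + 8·-2 + 7·-1.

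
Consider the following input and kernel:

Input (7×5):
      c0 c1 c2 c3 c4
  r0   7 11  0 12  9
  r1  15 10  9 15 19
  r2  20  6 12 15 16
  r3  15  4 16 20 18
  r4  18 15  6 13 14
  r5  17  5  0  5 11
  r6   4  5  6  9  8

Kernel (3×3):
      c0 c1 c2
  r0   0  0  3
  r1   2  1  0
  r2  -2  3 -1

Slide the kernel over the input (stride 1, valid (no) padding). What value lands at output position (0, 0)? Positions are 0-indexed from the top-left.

6

The receptive field on the input at this output position is [7 11 0 / 15 10 9 / 20 6 12]. Elementwise product with the kernel and sum: 0·3 + 15·2 + 10·1 + 20·-2 + 6·3 + 12·-1.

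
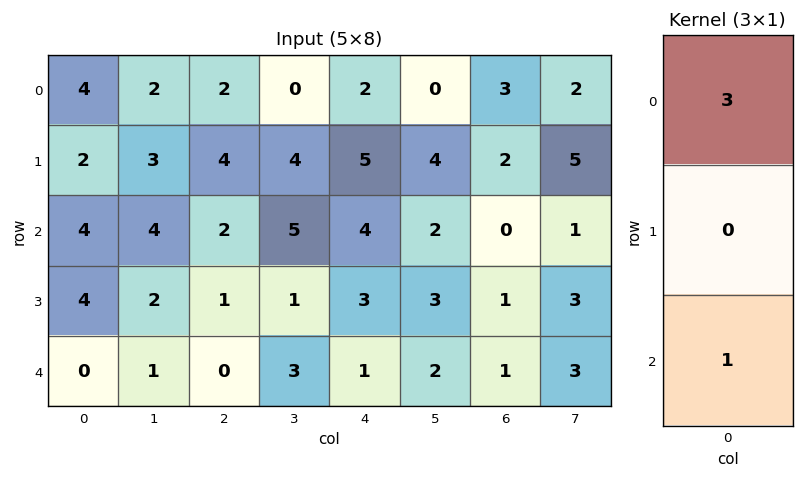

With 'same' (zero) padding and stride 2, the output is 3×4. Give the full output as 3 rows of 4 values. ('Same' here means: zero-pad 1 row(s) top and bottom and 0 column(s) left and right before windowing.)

2 4 5 2
10 13 18 7
12 3 9 3

Output[0,0]: The receptive field on the zero-padded input at this output position is [0 / 4 / 2]. Elementwise product with the kernel and sum: 0·3 + 2·1.
Output[0,1]: The receptive field on the zero-padded input at this output position is [0 / 2 / 4]. Elementwise product with the kernel and sum: 0·3 + 4·1.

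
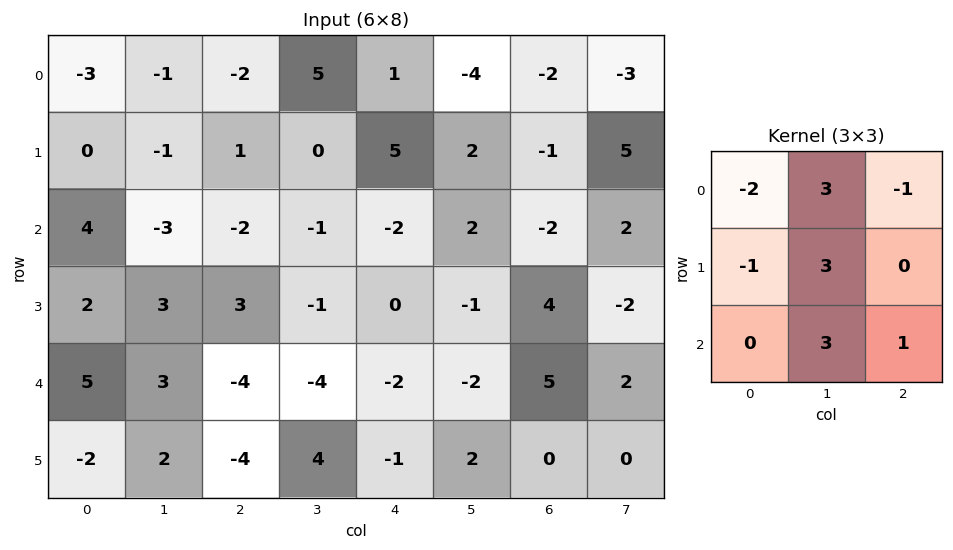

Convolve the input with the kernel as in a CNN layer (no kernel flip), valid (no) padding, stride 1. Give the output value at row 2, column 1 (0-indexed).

The receptive field on the input at this output position is [-3 -2 -1 / 3 3 -1 / 3 -4 -4]. Elementwise product with the kernel and sum: -3·-2 + -2·3 + -1·-1 + 3·-1 + 3·3 + -4·3 + -4·1.

-9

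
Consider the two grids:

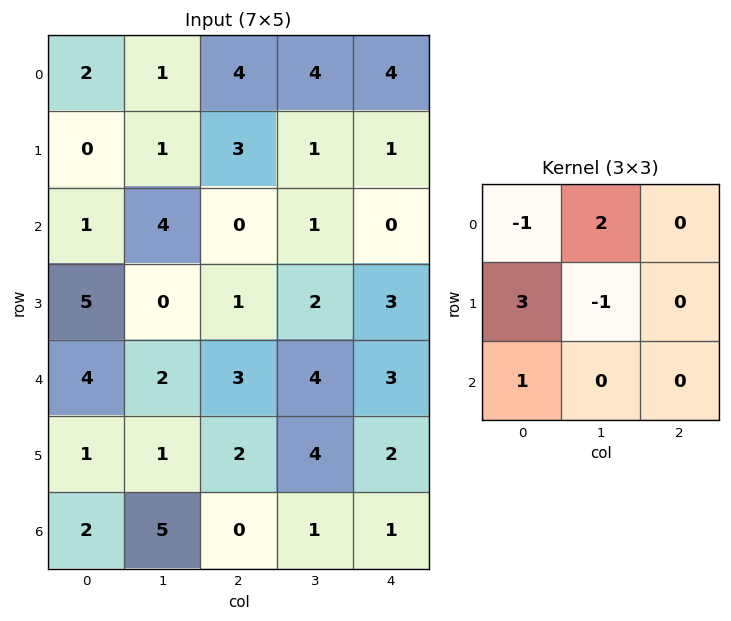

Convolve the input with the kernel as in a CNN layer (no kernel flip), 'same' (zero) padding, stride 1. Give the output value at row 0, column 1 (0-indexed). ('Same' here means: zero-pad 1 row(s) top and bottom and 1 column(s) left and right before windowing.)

The receptive field on the zero-padded input at this output position is [0 0 0 / 2 1 4 / 0 1 3]. Elementwise product with the kernel and sum: 0·-1 + 0·2 + 2·3 + 1·-1 + 0·1.

5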